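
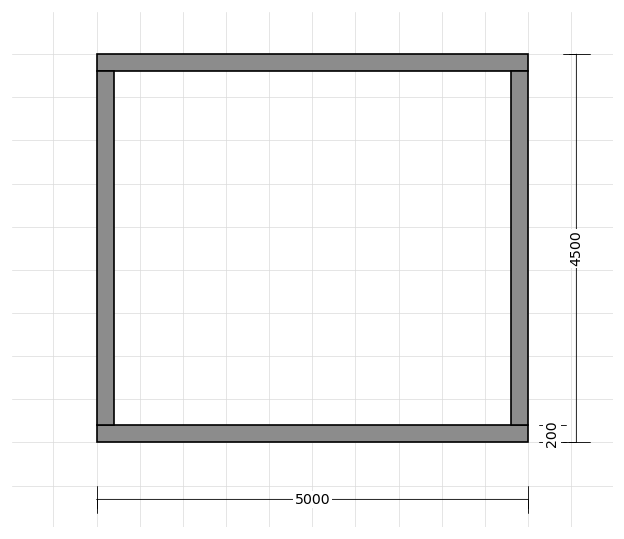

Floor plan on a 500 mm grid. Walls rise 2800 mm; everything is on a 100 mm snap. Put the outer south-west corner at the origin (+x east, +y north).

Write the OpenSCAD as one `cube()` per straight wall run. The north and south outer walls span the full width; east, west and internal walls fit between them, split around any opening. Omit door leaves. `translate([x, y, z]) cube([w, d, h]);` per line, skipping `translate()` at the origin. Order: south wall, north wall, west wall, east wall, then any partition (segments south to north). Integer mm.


cube([5000, 200, 2800]);
translate([0, 4300, 0]) cube([5000, 200, 2800]);
translate([0, 200, 0]) cube([200, 4100, 2800]);
translate([4800, 200, 0]) cube([200, 4100, 2800]);


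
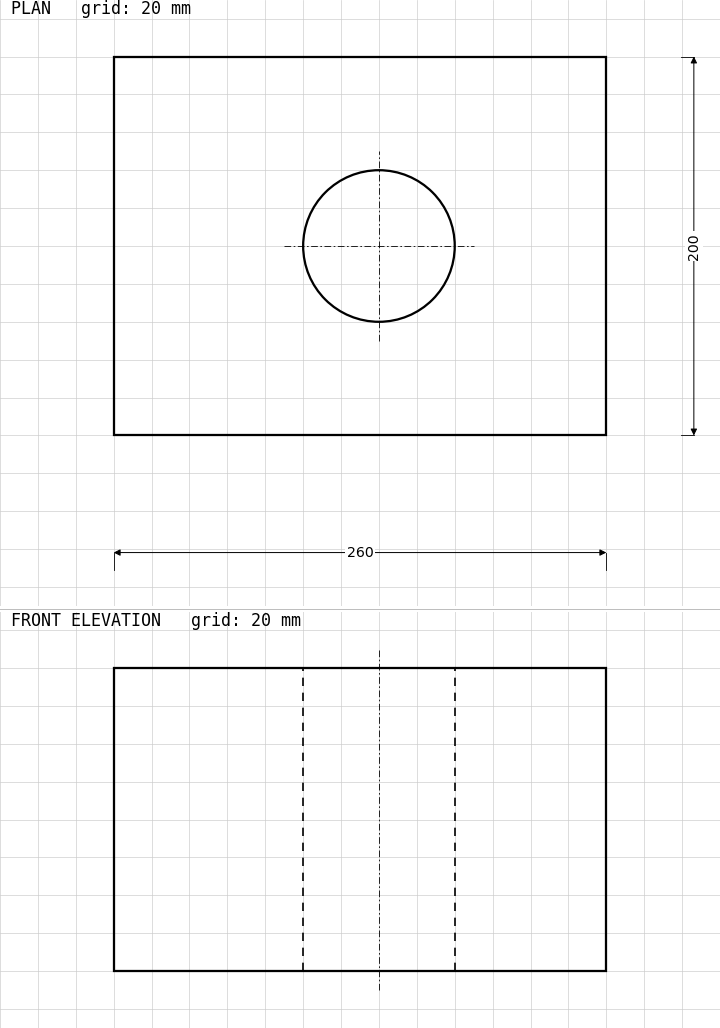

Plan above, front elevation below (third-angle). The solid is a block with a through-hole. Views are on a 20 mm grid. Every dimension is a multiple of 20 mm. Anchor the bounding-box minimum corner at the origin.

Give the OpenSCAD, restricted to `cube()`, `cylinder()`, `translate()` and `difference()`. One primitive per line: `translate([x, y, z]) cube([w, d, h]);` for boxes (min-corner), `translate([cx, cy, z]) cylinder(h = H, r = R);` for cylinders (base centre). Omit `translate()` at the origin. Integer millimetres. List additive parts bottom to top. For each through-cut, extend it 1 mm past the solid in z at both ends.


difference() {
  cube([260, 200, 160]);
  translate([140, 100, -1]) cylinder(h = 162, r = 40);
}


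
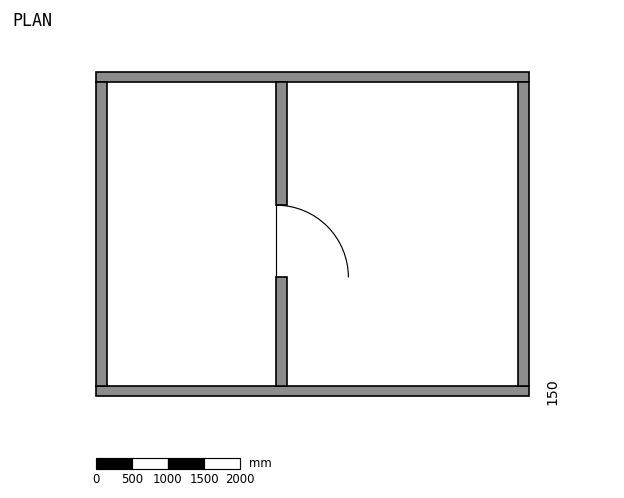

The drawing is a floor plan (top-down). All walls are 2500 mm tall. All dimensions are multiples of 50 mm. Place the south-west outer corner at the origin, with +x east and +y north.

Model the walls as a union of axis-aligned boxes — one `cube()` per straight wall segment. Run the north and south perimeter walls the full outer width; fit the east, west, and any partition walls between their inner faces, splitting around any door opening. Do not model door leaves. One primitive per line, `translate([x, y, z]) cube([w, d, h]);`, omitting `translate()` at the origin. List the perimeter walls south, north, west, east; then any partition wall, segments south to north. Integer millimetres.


cube([6000, 150, 2500]);
translate([0, 4350, 0]) cube([6000, 150, 2500]);
translate([0, 150, 0]) cube([150, 4200, 2500]);
translate([5850, 150, 0]) cube([150, 4200, 2500]);
translate([2500, 150, 0]) cube([150, 1500, 2500]);
translate([2500, 2650, 0]) cube([150, 1700, 2500]);


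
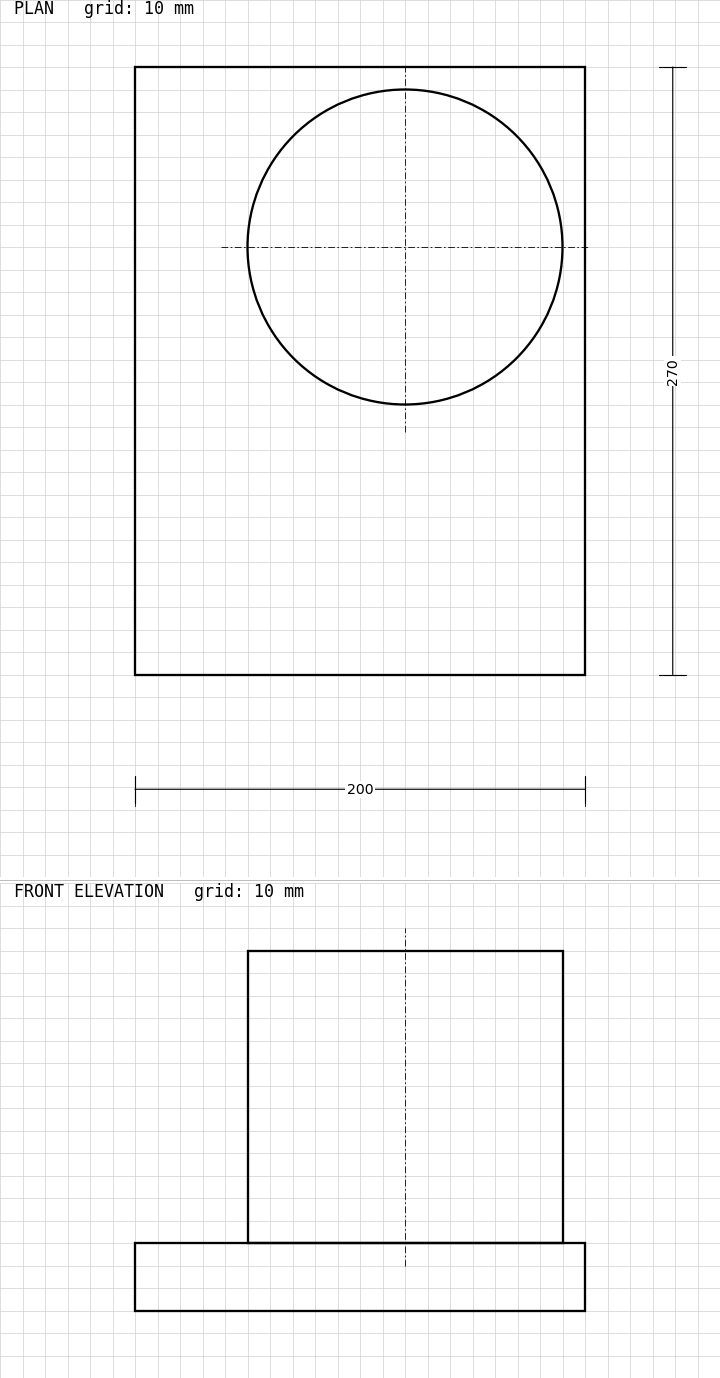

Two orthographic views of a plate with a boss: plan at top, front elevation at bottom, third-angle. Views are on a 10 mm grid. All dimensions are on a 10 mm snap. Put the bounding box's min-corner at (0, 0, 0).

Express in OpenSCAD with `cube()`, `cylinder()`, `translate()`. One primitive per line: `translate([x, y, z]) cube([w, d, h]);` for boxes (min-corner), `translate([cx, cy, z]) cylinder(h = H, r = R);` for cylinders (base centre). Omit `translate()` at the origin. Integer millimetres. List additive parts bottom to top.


cube([200, 270, 30]);
translate([120, 190, 30]) cylinder(h = 130, r = 70);


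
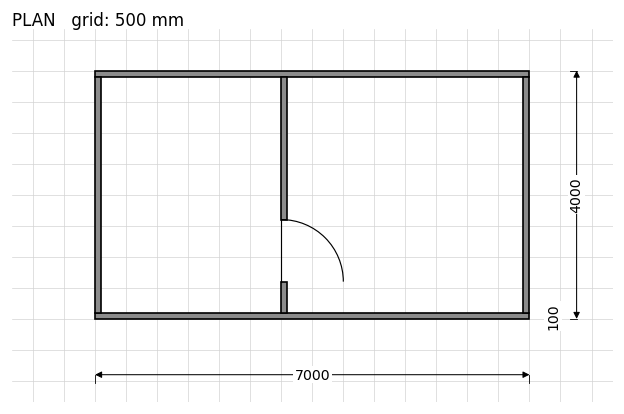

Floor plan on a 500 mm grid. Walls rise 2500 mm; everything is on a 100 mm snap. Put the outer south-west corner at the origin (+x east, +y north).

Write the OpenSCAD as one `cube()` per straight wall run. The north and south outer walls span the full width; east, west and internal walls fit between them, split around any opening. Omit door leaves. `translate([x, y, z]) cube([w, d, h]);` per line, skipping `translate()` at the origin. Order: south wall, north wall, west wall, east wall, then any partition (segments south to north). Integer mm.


cube([7000, 100, 2500]);
translate([0, 3900, 0]) cube([7000, 100, 2500]);
translate([0, 100, 0]) cube([100, 3800, 2500]);
translate([6900, 100, 0]) cube([100, 3800, 2500]);
translate([3000, 100, 0]) cube([100, 500, 2500]);
translate([3000, 1600, 0]) cube([100, 2300, 2500]);


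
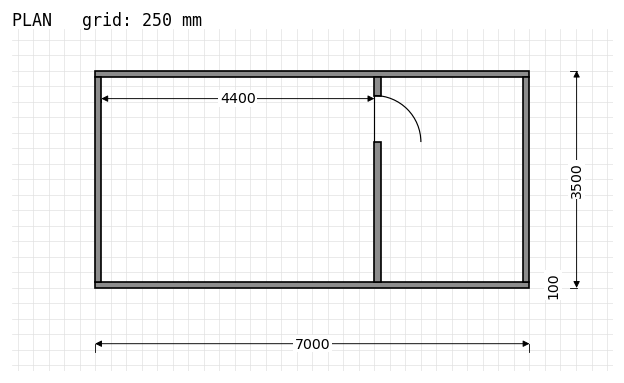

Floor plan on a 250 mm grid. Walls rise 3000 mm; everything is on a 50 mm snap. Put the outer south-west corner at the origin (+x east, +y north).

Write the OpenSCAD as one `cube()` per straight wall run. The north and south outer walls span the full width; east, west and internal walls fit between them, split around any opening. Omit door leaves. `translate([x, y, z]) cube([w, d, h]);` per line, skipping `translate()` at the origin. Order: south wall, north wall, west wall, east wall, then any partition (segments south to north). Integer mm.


cube([7000, 100, 3000]);
translate([0, 3400, 0]) cube([7000, 100, 3000]);
translate([0, 100, 0]) cube([100, 3300, 3000]);
translate([6900, 100, 0]) cube([100, 3300, 3000]);
translate([4500, 100, 0]) cube([100, 2250, 3000]);
translate([4500, 3100, 0]) cube([100, 300, 3000]);


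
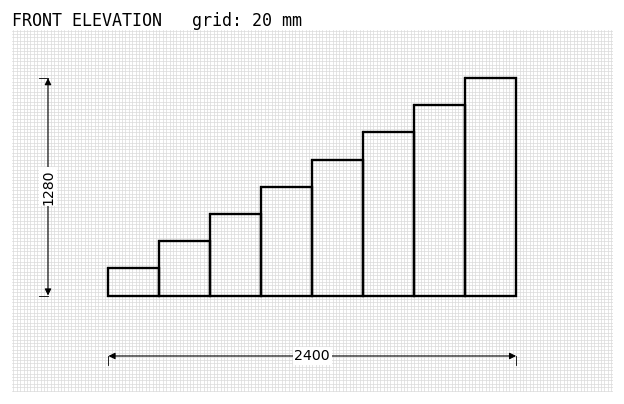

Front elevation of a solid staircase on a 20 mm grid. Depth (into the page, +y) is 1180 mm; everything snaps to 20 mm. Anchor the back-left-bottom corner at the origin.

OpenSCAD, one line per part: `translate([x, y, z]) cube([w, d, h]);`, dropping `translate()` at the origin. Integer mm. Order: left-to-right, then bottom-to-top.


cube([300, 1180, 160]);
translate([300, 0, 0]) cube([300, 1180, 320]);
translate([600, 0, 0]) cube([300, 1180, 480]);
translate([900, 0, 0]) cube([300, 1180, 640]);
translate([1200, 0, 0]) cube([300, 1180, 800]);
translate([1500, 0, 0]) cube([300, 1180, 960]);
translate([1800, 0, 0]) cube([300, 1180, 1120]);
translate([2100, 0, 0]) cube([300, 1180, 1280]);


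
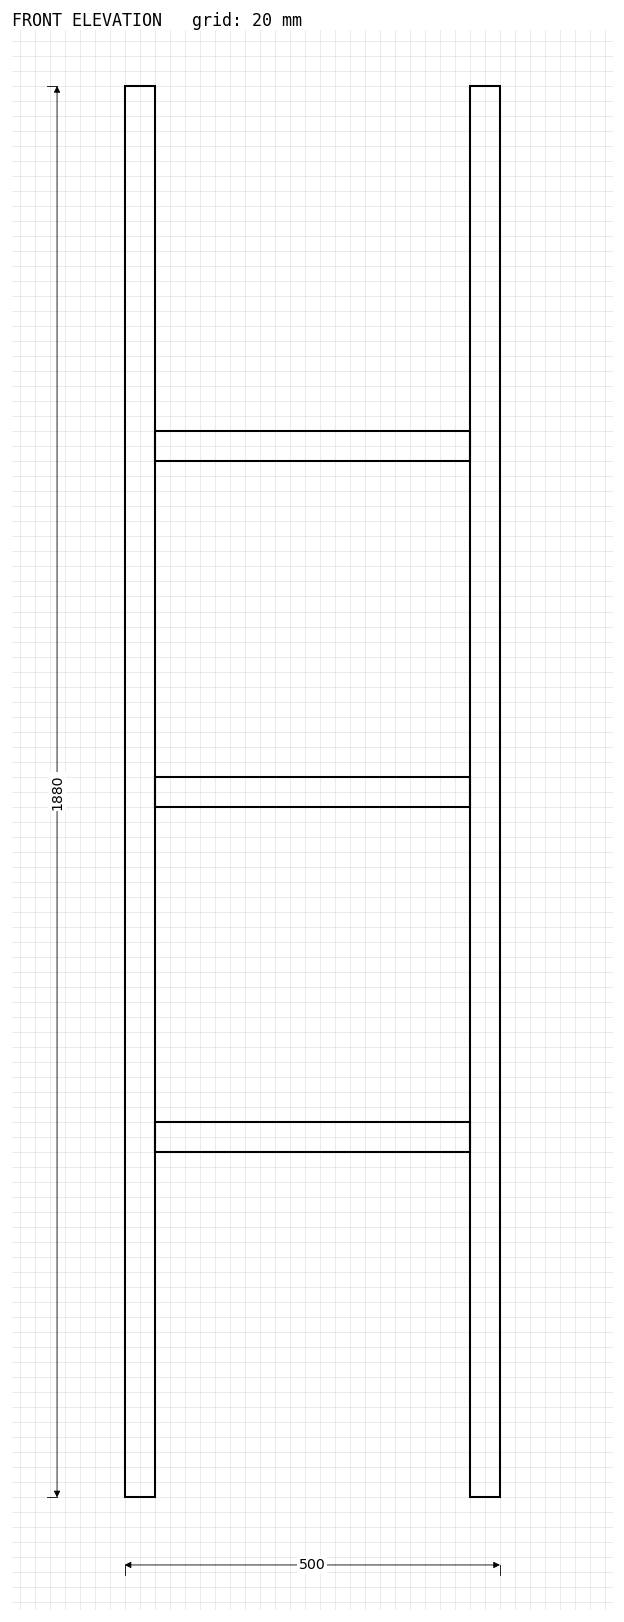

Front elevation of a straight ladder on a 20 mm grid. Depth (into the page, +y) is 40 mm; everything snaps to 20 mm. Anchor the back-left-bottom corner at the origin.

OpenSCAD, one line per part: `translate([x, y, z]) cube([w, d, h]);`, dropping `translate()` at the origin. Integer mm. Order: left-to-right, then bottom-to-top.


cube([40, 40, 1880]);
translate([40, 0, 460]) cube([420, 40, 40]);
translate([40, 0, 920]) cube([420, 40, 40]);
translate([40, 0, 1380]) cube([420, 40, 40]);
translate([460, 0, 0]) cube([40, 40, 1880]);


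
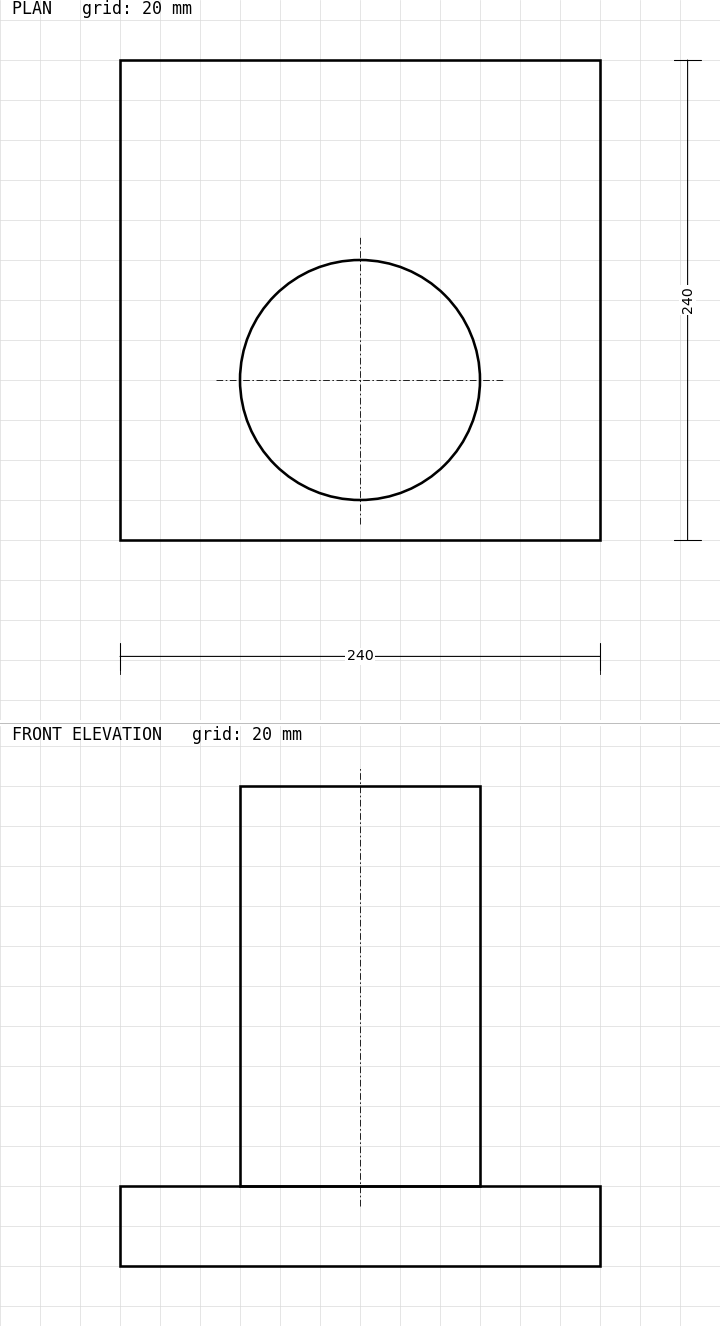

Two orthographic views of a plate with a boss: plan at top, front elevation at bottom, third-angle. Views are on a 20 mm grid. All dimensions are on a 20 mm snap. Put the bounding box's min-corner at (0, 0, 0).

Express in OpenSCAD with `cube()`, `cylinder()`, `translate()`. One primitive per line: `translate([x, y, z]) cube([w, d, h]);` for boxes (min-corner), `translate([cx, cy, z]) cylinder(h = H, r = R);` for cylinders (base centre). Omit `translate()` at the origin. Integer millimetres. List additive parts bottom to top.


cube([240, 240, 40]);
translate([120, 80, 40]) cylinder(h = 200, r = 60);


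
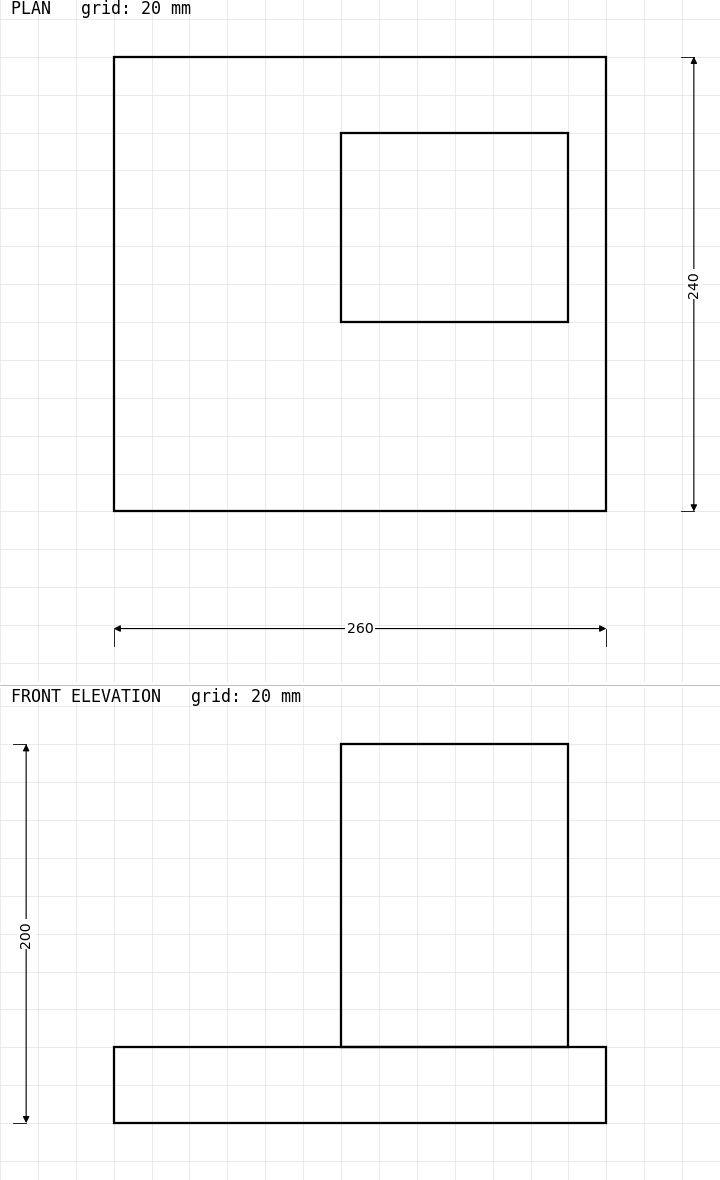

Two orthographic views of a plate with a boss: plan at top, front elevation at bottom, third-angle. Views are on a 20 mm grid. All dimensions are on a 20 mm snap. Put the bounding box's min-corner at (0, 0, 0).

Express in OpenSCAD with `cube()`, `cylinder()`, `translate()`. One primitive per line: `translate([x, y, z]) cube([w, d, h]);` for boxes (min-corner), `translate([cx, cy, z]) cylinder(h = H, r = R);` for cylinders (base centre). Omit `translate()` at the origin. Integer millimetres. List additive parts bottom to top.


cube([260, 240, 40]);
translate([120, 100, 40]) cube([120, 100, 160]);


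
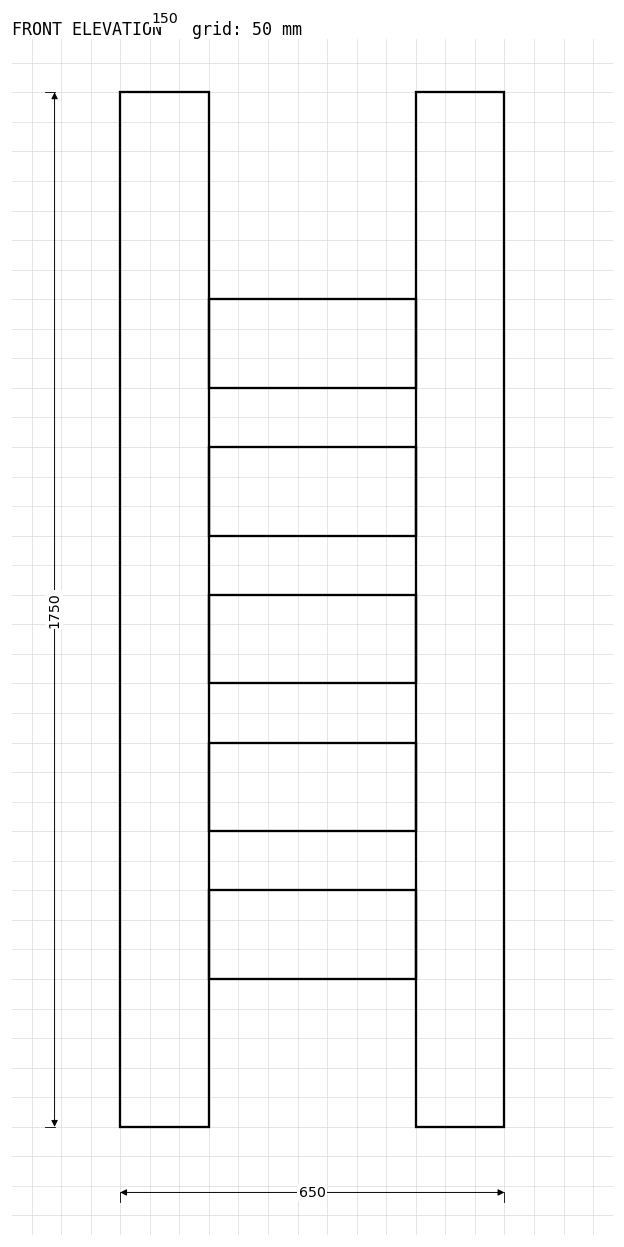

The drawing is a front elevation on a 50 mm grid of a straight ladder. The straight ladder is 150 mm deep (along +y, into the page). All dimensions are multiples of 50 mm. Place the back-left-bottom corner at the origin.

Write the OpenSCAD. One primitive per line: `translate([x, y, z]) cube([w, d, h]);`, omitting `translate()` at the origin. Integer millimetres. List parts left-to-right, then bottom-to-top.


cube([150, 150, 1750]);
translate([150, 0, 250]) cube([350, 150, 150]);
translate([150, 0, 500]) cube([350, 150, 150]);
translate([150, 0, 750]) cube([350, 150, 150]);
translate([150, 0, 1000]) cube([350, 150, 150]);
translate([150, 0, 1250]) cube([350, 150, 150]);
translate([500, 0, 0]) cube([150, 150, 1750]);


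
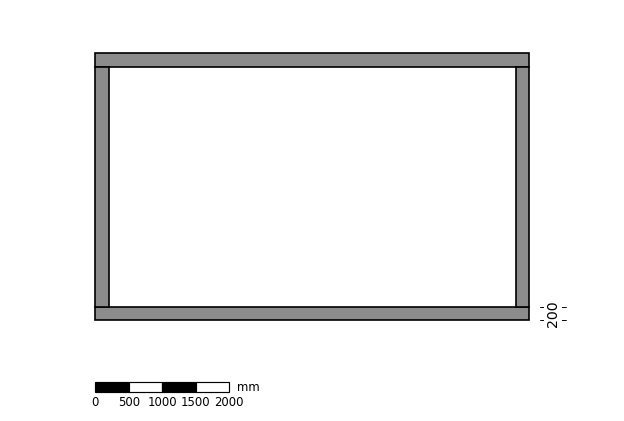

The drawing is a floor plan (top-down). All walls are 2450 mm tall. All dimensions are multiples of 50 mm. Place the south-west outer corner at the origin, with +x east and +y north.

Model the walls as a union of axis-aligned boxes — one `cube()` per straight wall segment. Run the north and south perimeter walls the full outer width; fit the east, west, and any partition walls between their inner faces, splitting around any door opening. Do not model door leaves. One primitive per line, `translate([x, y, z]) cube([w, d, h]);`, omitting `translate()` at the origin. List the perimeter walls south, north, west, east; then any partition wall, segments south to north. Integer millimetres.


cube([6500, 200, 2450]);
translate([0, 3800, 0]) cube([6500, 200, 2450]);
translate([0, 200, 0]) cube([200, 3600, 2450]);
translate([6300, 200, 0]) cube([200, 3600, 2450]);


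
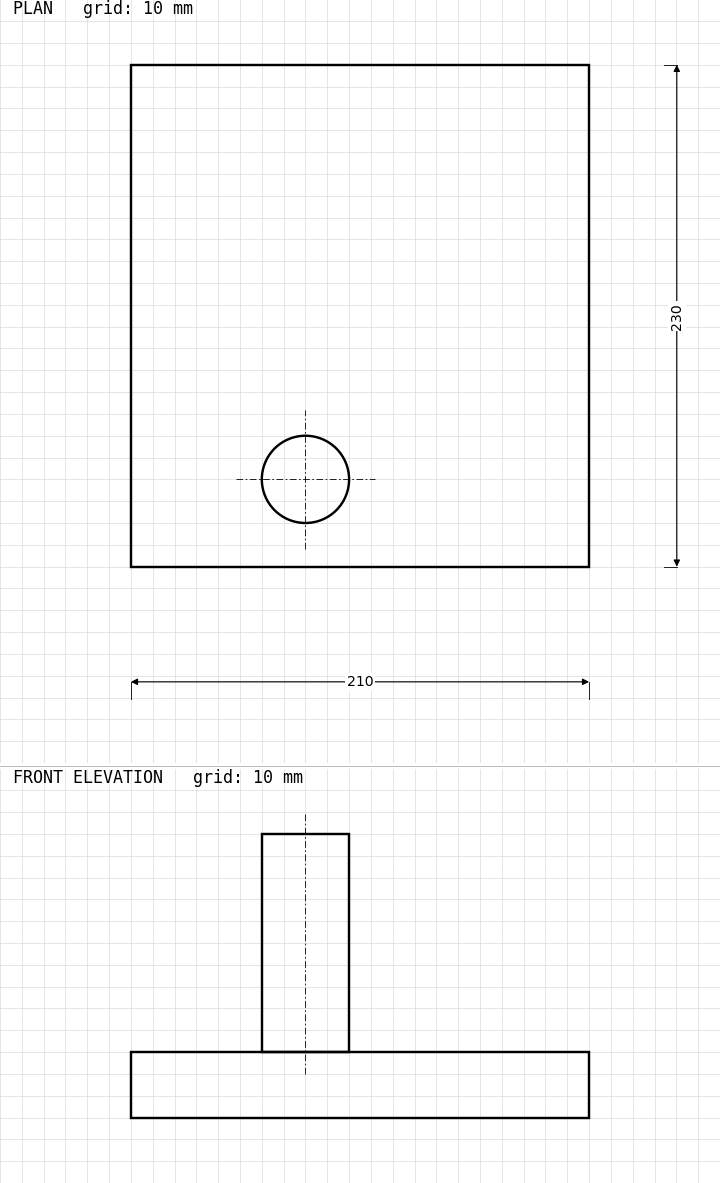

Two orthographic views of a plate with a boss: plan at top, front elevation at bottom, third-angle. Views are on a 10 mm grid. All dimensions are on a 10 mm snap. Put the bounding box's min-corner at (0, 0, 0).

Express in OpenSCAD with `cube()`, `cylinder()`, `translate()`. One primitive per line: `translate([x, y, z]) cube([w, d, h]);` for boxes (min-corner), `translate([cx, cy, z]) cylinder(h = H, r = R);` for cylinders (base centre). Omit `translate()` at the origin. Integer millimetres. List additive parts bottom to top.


cube([210, 230, 30]);
translate([80, 40, 30]) cylinder(h = 100, r = 20);


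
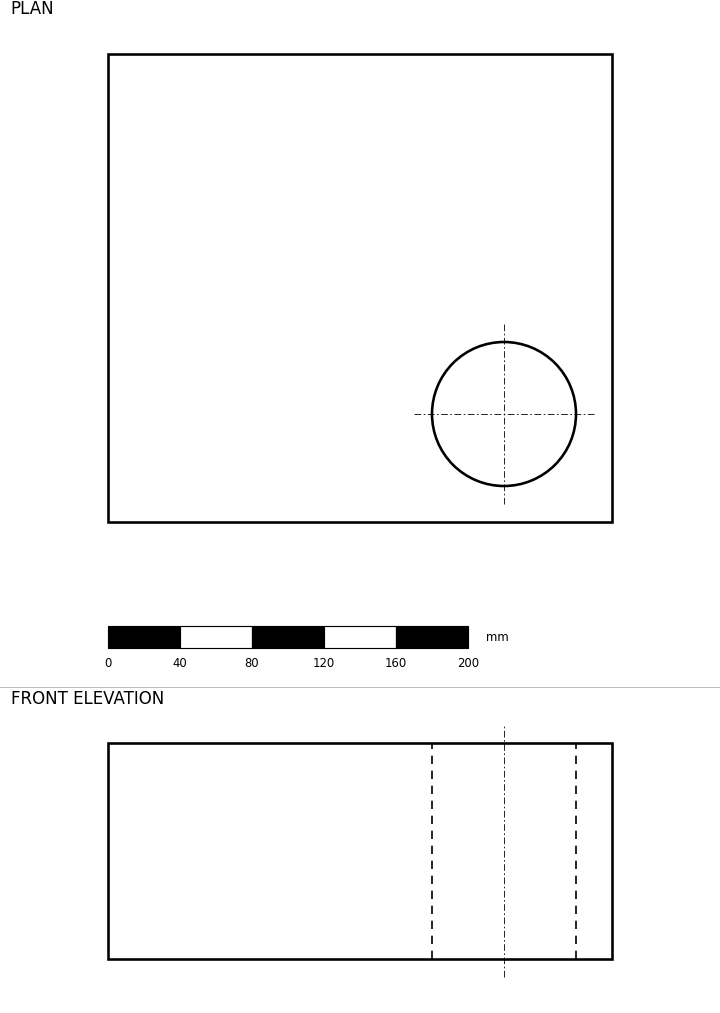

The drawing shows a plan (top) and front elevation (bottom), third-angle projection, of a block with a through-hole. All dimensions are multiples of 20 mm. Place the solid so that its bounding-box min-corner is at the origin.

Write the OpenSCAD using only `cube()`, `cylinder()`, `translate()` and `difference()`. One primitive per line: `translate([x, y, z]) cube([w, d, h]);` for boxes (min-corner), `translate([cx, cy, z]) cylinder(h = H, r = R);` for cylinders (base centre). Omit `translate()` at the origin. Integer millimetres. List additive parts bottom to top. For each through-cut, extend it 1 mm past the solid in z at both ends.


difference() {
  cube([280, 260, 120]);
  translate([220, 60, -1]) cylinder(h = 122, r = 40);
}


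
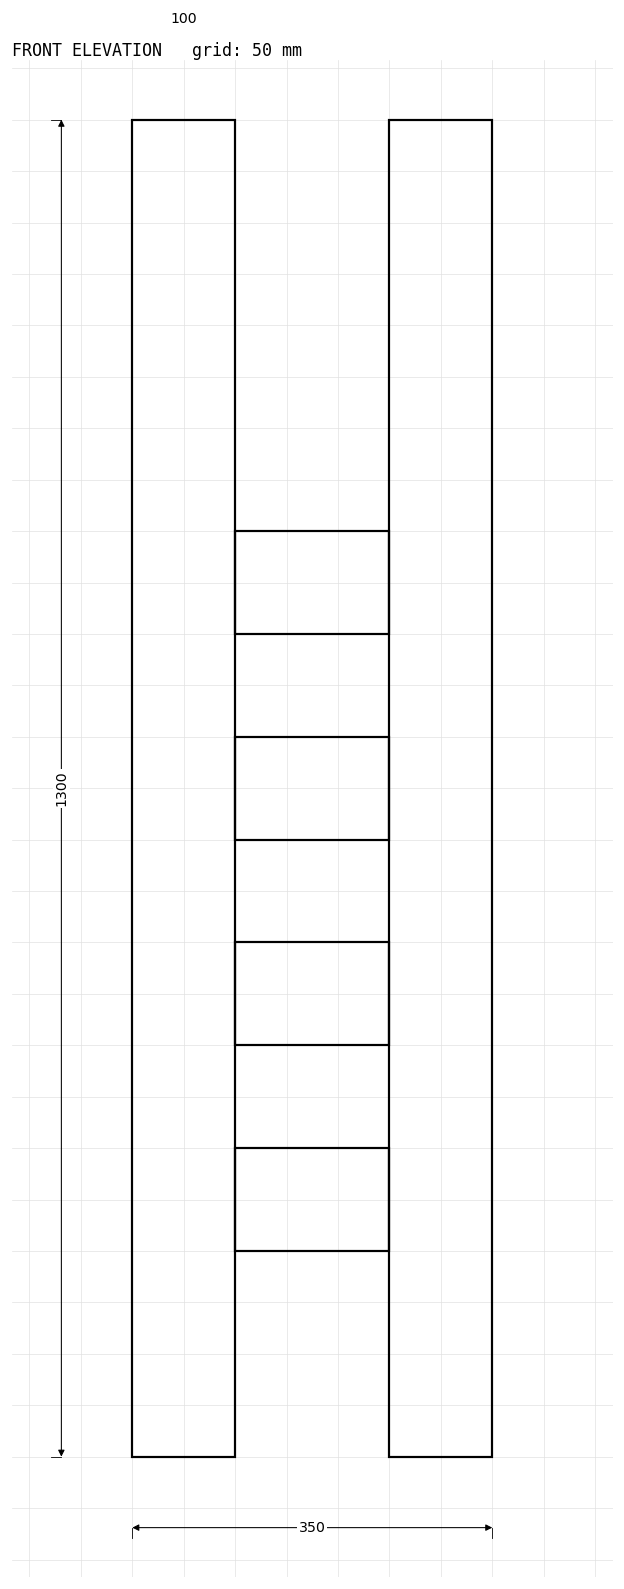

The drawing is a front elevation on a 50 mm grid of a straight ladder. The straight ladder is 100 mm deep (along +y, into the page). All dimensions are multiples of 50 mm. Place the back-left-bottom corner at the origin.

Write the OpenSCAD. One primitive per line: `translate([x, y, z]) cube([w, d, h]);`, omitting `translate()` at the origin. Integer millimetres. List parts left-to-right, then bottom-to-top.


cube([100, 100, 1300]);
translate([100, 0, 200]) cube([150, 100, 100]);
translate([100, 0, 400]) cube([150, 100, 100]);
translate([100, 0, 600]) cube([150, 100, 100]);
translate([100, 0, 800]) cube([150, 100, 100]);
translate([250, 0, 0]) cube([100, 100, 1300]);


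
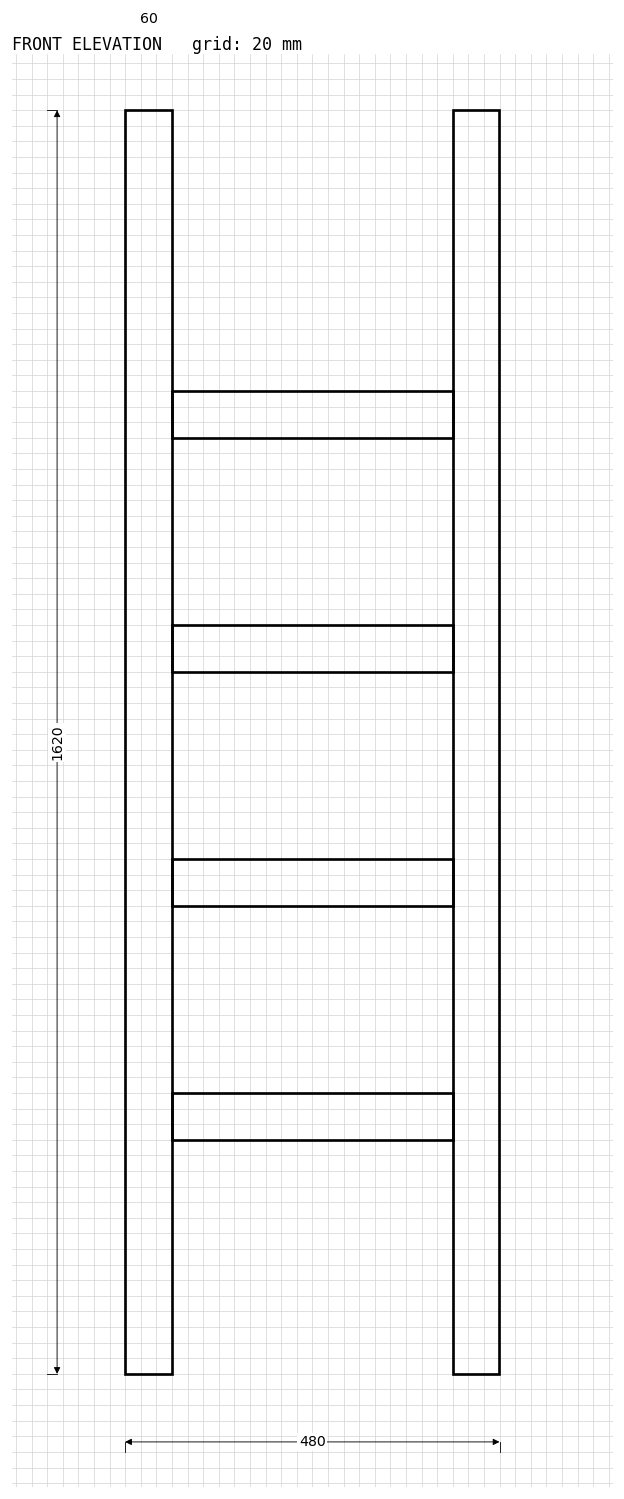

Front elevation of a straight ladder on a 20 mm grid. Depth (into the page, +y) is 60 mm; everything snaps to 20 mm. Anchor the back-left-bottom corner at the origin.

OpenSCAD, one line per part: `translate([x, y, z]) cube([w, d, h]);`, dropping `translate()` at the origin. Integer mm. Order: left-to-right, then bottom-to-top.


cube([60, 60, 1620]);
translate([60, 0, 300]) cube([360, 60, 60]);
translate([60, 0, 600]) cube([360, 60, 60]);
translate([60, 0, 900]) cube([360, 60, 60]);
translate([60, 0, 1200]) cube([360, 60, 60]);
translate([420, 0, 0]) cube([60, 60, 1620]);


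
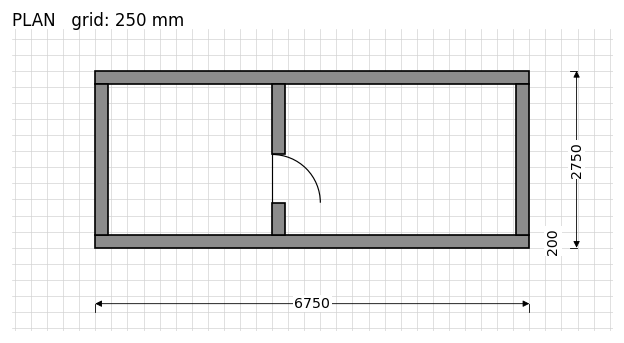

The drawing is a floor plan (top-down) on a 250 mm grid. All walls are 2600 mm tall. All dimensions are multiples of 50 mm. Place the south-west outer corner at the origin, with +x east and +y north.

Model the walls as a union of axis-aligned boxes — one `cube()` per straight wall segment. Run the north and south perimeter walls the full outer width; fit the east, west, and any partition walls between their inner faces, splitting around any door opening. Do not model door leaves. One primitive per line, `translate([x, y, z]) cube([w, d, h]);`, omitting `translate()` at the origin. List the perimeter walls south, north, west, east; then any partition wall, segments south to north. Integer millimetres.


cube([6750, 200, 2600]);
translate([0, 2550, 0]) cube([6750, 200, 2600]);
translate([0, 200, 0]) cube([200, 2350, 2600]);
translate([6550, 200, 0]) cube([200, 2350, 2600]);
translate([2750, 200, 0]) cube([200, 500, 2600]);
translate([2750, 1450, 0]) cube([200, 1100, 2600]);


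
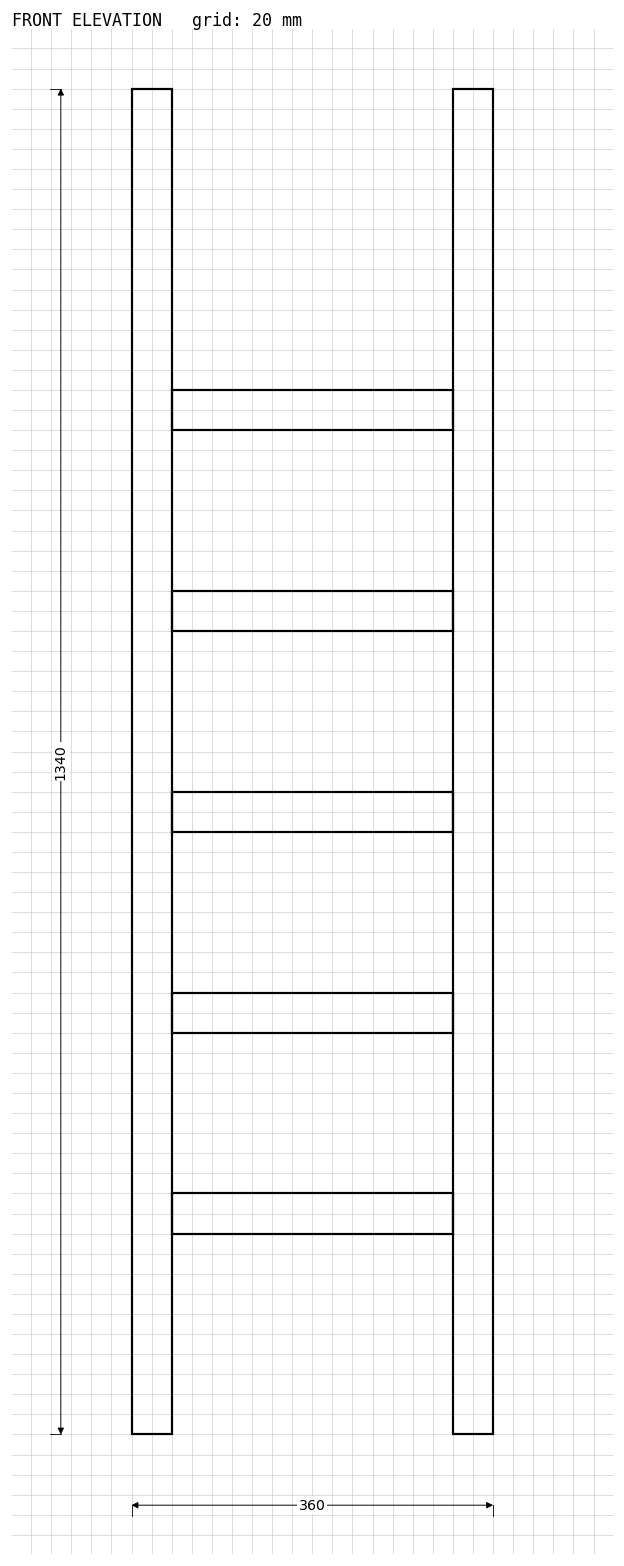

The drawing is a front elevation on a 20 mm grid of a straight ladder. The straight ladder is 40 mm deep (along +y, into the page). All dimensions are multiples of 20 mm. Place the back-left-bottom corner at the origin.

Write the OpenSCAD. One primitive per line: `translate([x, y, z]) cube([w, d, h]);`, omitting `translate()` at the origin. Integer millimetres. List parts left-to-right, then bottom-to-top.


cube([40, 40, 1340]);
translate([40, 0, 200]) cube([280, 40, 40]);
translate([40, 0, 400]) cube([280, 40, 40]);
translate([40, 0, 600]) cube([280, 40, 40]);
translate([40, 0, 800]) cube([280, 40, 40]);
translate([40, 0, 1000]) cube([280, 40, 40]);
translate([320, 0, 0]) cube([40, 40, 1340]);


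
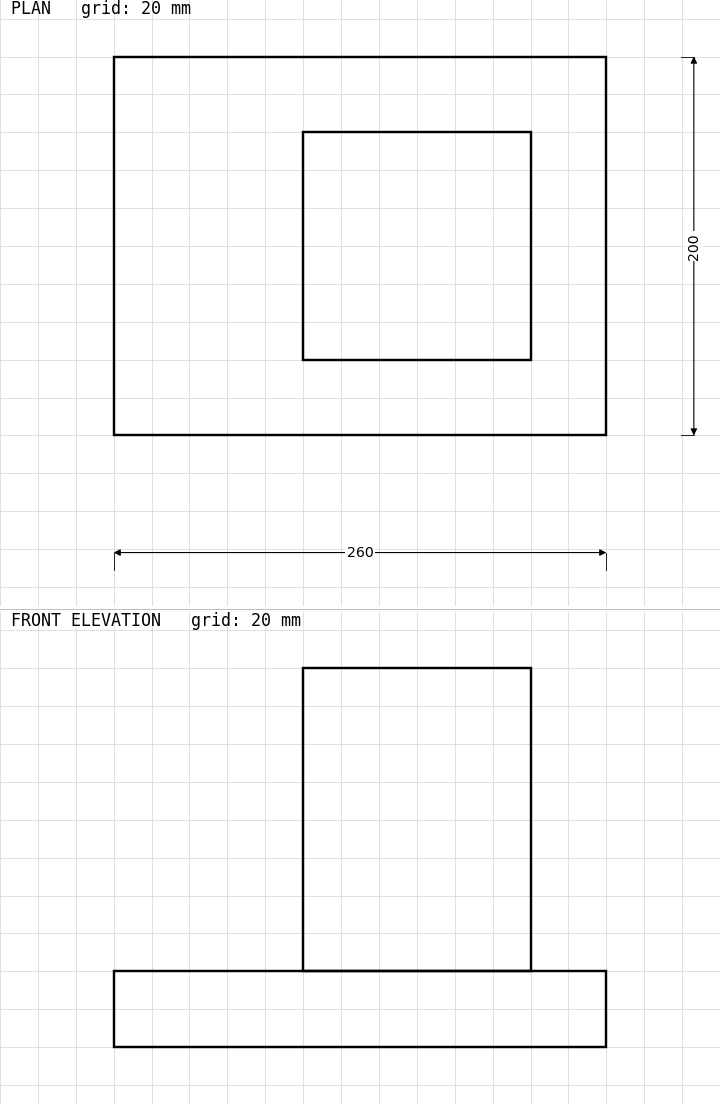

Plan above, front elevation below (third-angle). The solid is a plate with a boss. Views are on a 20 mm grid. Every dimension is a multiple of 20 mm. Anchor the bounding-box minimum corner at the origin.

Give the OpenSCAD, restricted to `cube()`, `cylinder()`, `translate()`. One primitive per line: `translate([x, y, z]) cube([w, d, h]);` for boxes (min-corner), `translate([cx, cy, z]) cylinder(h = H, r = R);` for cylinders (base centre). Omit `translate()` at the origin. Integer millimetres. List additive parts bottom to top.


cube([260, 200, 40]);
translate([100, 40, 40]) cube([120, 120, 160]);


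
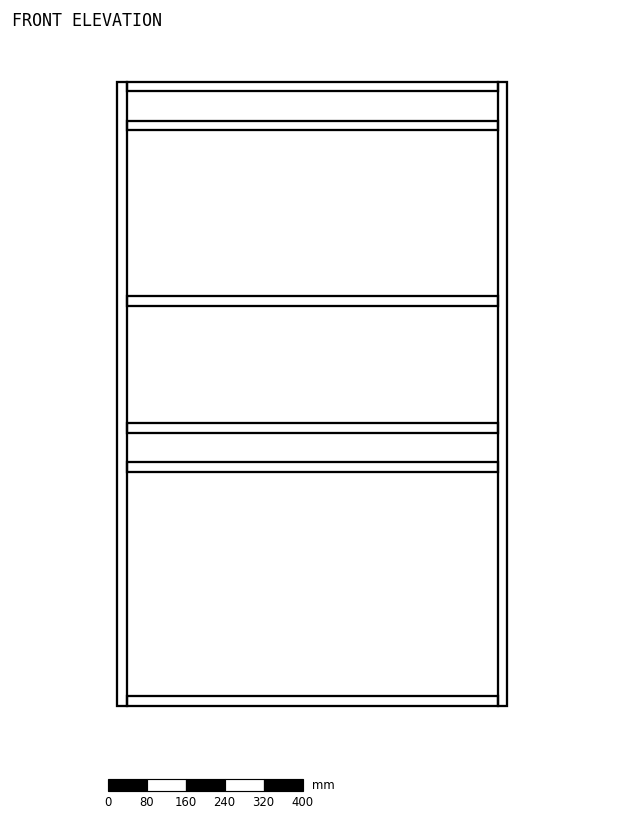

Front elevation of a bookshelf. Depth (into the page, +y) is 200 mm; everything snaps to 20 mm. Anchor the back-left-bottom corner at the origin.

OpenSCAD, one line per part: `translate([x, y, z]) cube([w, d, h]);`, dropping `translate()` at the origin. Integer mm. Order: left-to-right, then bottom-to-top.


cube([20, 200, 1280]);
translate([20, 0, 0]) cube([760, 200, 20]);
translate([20, 0, 480]) cube([760, 200, 20]);
translate([20, 0, 560]) cube([760, 200, 20]);
translate([20, 0, 820]) cube([760, 200, 20]);
translate([20, 0, 1180]) cube([760, 200, 20]);
translate([20, 0, 1260]) cube([760, 200, 20]);
translate([780, 0, 0]) cube([20, 200, 1280]);


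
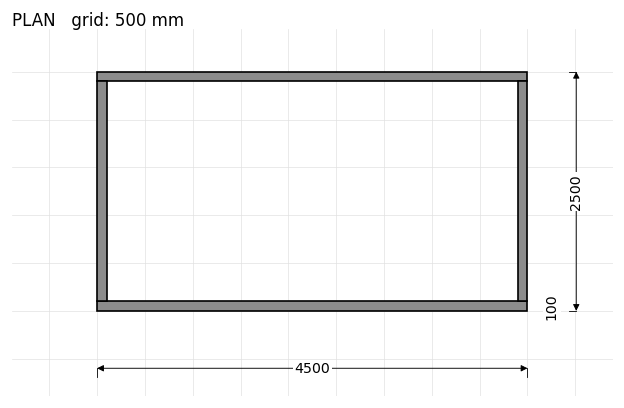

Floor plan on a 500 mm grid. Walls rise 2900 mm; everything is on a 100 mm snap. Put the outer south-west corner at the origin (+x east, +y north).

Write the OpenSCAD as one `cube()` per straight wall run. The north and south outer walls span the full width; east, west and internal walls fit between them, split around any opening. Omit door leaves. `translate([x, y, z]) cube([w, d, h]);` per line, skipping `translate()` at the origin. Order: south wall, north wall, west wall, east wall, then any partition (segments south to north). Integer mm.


cube([4500, 100, 2900]);
translate([0, 2400, 0]) cube([4500, 100, 2900]);
translate([0, 100, 0]) cube([100, 2300, 2900]);
translate([4400, 100, 0]) cube([100, 2300, 2900]);


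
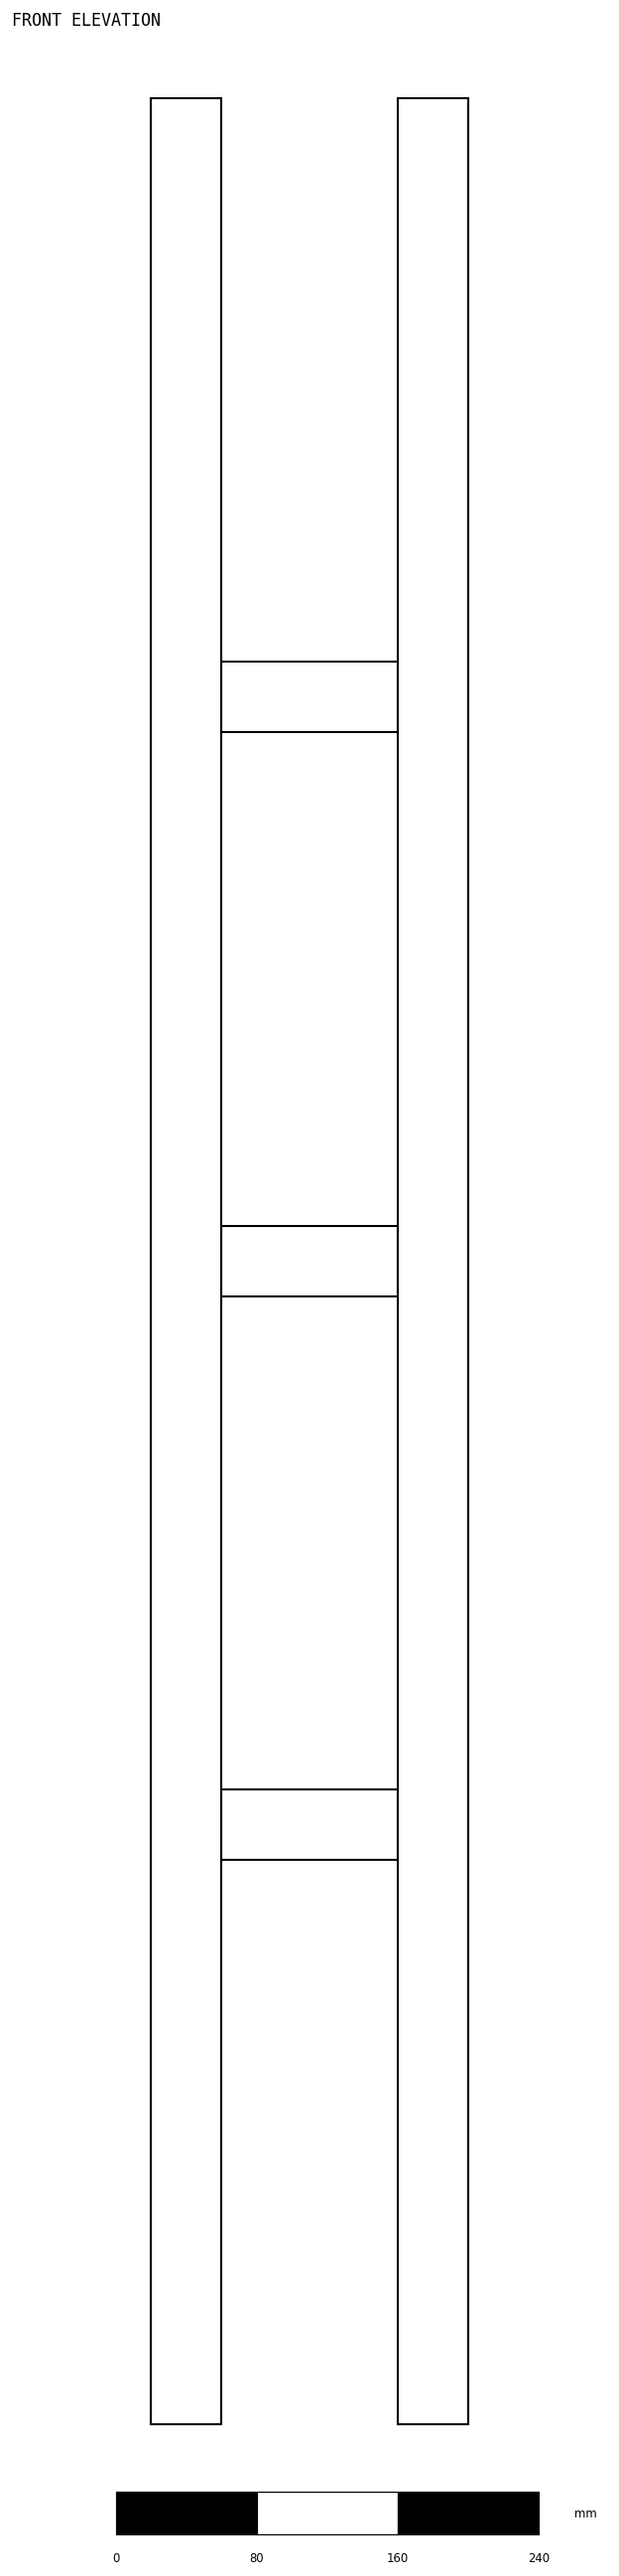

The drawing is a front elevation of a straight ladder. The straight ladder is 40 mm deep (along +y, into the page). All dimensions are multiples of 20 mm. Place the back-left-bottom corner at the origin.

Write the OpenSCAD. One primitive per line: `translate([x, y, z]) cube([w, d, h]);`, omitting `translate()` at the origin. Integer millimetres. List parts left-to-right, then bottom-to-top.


cube([40, 40, 1320]);
translate([40, 0, 320]) cube([100, 40, 40]);
translate([40, 0, 640]) cube([100, 40, 40]);
translate([40, 0, 960]) cube([100, 40, 40]);
translate([140, 0, 0]) cube([40, 40, 1320]);


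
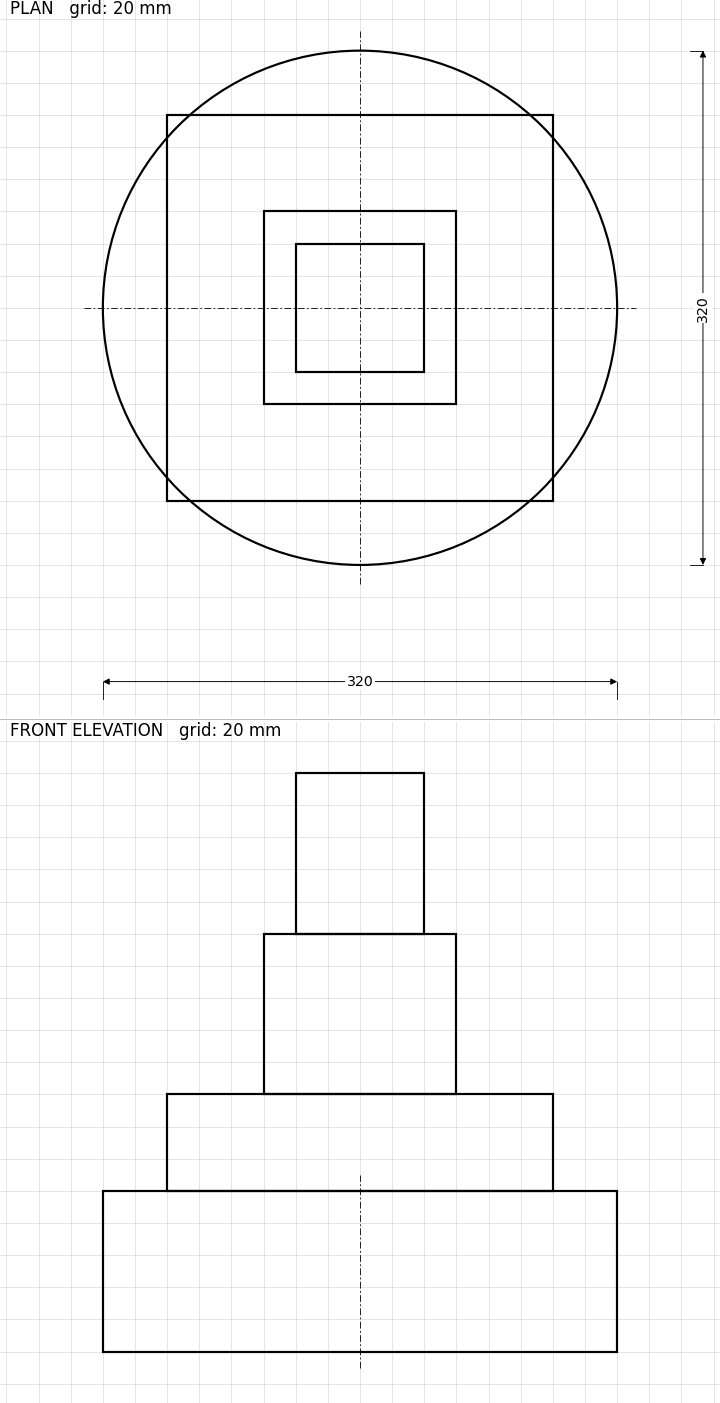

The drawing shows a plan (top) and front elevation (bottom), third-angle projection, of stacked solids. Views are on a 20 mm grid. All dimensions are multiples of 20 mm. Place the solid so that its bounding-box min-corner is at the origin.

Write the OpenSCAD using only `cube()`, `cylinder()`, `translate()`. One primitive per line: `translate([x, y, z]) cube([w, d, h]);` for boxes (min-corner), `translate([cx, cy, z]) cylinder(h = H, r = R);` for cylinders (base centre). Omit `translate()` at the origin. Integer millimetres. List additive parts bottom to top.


translate([160, 160, 0]) cylinder(h = 100, r = 160);
translate([40, 40, 100]) cube([240, 240, 60]);
translate([100, 100, 160]) cube([120, 120, 100]);
translate([120, 120, 260]) cube([80, 80, 100]);


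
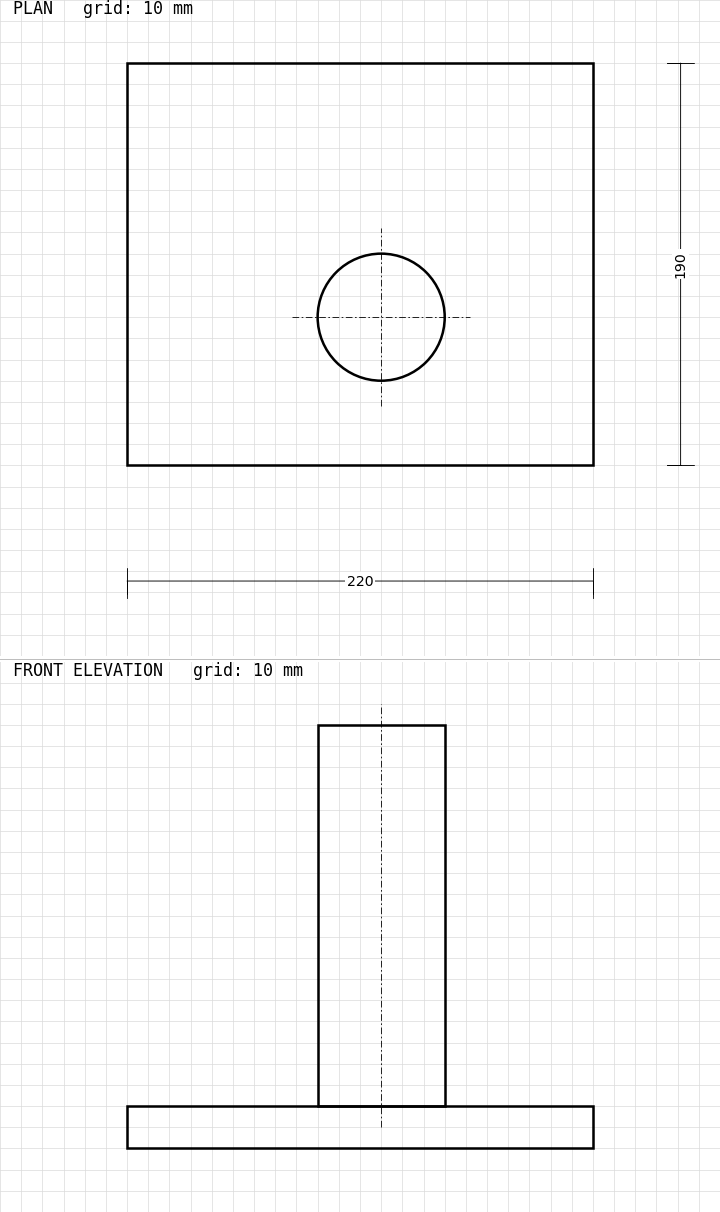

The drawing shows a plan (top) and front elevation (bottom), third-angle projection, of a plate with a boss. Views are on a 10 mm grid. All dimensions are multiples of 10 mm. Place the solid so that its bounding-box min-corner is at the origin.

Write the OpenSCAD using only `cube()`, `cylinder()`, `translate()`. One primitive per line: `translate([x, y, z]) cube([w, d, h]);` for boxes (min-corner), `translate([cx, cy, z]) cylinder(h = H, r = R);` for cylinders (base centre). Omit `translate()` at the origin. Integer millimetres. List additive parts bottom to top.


cube([220, 190, 20]);
translate([120, 70, 20]) cylinder(h = 180, r = 30);


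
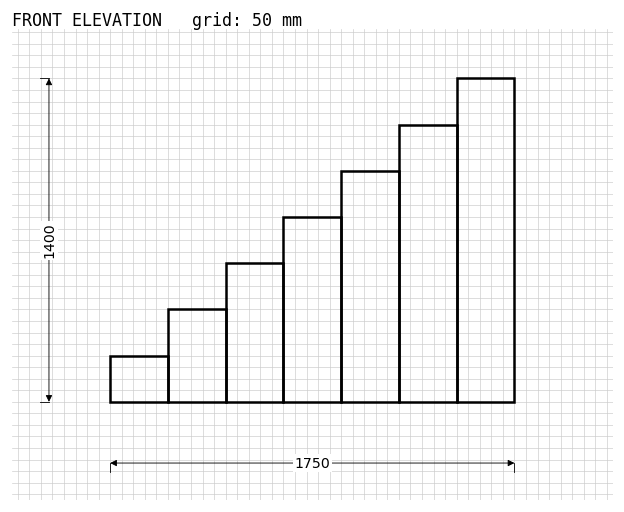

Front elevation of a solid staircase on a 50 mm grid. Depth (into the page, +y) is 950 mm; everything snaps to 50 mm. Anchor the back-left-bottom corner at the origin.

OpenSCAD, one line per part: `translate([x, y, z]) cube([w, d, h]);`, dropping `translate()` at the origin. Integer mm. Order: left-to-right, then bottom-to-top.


cube([250, 950, 200]);
translate([250, 0, 0]) cube([250, 950, 400]);
translate([500, 0, 0]) cube([250, 950, 600]);
translate([750, 0, 0]) cube([250, 950, 800]);
translate([1000, 0, 0]) cube([250, 950, 1000]);
translate([1250, 0, 0]) cube([250, 950, 1200]);
translate([1500, 0, 0]) cube([250, 950, 1400]);


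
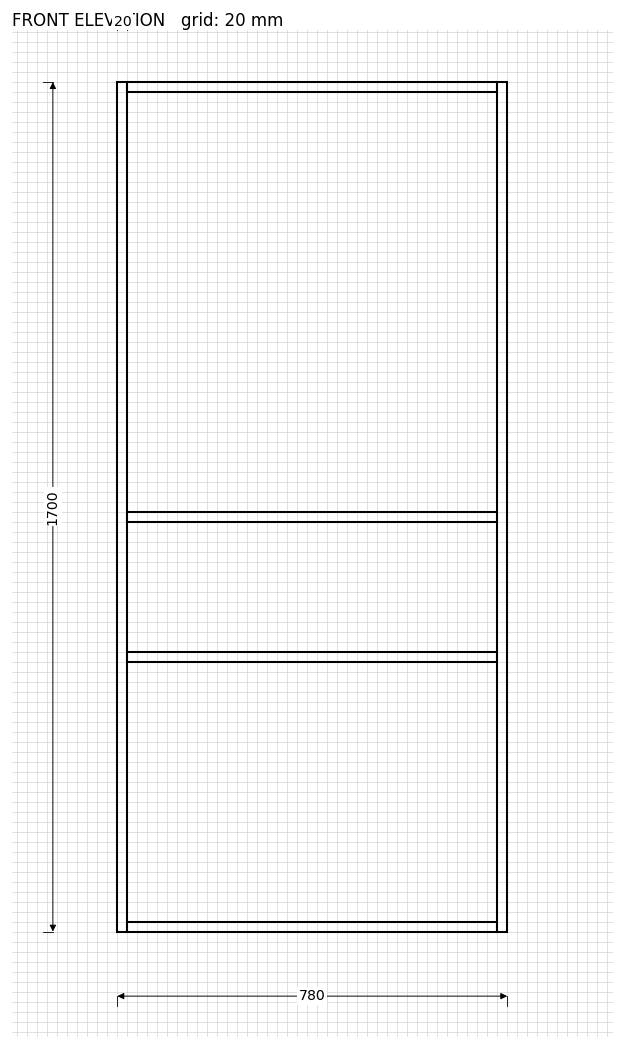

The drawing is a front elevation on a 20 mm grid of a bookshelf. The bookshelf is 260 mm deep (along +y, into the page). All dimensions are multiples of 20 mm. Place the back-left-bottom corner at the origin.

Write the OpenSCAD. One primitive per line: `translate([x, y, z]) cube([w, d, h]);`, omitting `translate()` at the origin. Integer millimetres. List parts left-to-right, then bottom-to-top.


cube([20, 260, 1700]);
translate([20, 0, 0]) cube([740, 260, 20]);
translate([20, 0, 540]) cube([740, 260, 20]);
translate([20, 0, 820]) cube([740, 260, 20]);
translate([20, 0, 1680]) cube([740, 260, 20]);
translate([760, 0, 0]) cube([20, 260, 1700]);


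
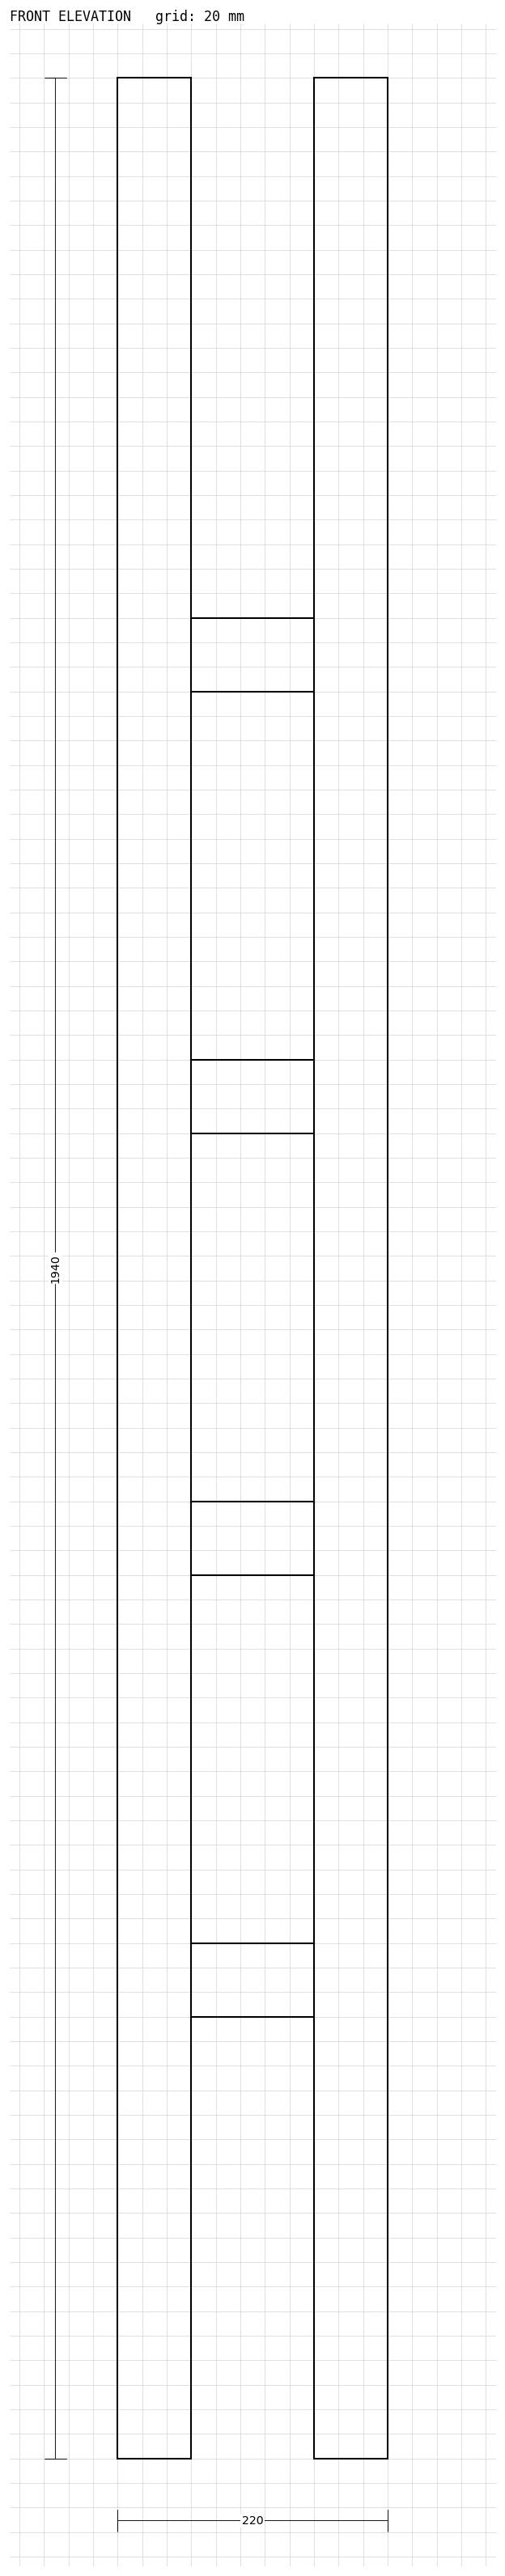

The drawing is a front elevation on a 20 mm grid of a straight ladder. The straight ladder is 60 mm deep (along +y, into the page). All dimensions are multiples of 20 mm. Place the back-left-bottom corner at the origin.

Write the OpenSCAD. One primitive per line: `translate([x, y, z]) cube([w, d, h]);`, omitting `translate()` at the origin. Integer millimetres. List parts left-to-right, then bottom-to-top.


cube([60, 60, 1940]);
translate([60, 0, 360]) cube([100, 60, 60]);
translate([60, 0, 720]) cube([100, 60, 60]);
translate([60, 0, 1080]) cube([100, 60, 60]);
translate([60, 0, 1440]) cube([100, 60, 60]);
translate([160, 0, 0]) cube([60, 60, 1940]);


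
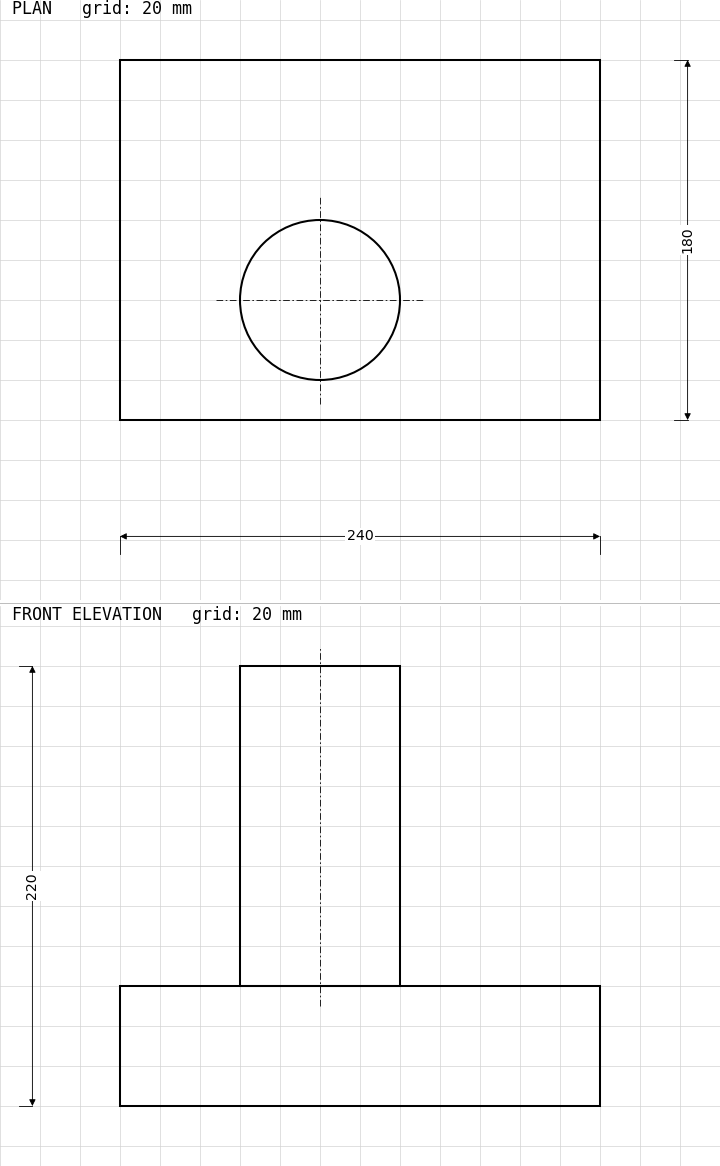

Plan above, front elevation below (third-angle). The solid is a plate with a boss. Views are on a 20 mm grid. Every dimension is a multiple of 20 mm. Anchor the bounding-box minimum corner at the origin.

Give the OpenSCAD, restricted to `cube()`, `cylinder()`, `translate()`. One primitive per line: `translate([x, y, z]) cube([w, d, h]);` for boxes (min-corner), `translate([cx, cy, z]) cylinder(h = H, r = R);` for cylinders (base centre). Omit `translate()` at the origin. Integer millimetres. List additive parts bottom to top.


cube([240, 180, 60]);
translate([100, 60, 60]) cylinder(h = 160, r = 40);


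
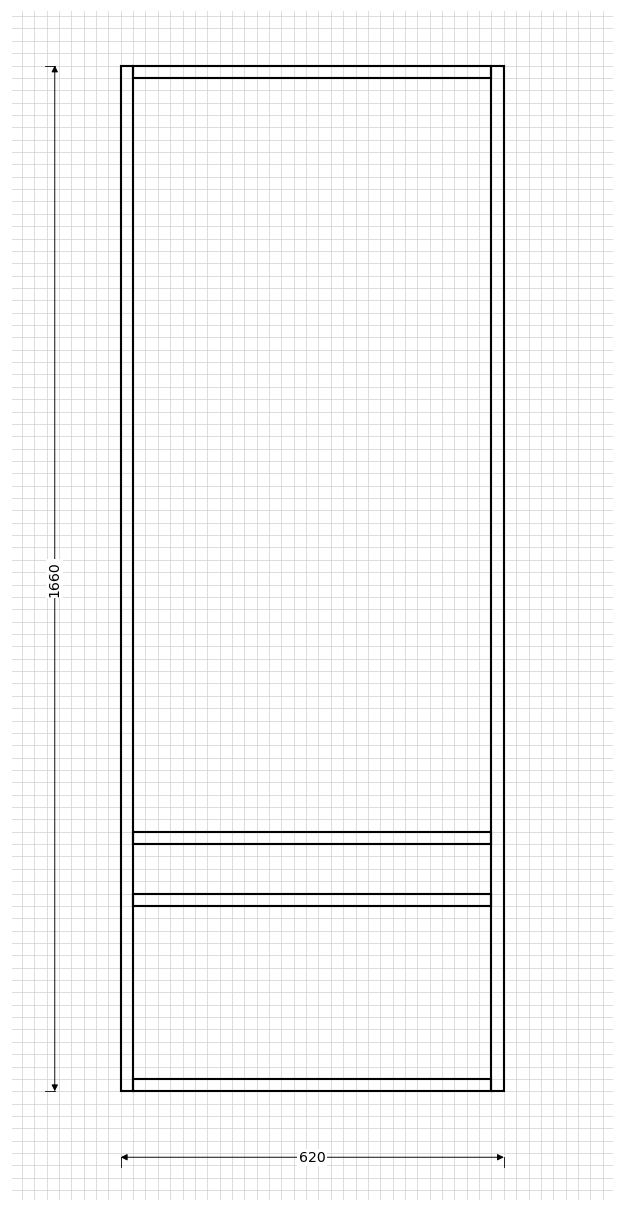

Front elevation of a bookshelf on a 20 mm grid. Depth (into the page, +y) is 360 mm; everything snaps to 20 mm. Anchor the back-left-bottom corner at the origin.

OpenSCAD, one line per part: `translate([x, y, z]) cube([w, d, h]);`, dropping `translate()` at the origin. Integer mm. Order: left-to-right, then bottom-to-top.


cube([20, 360, 1660]);
translate([20, 0, 0]) cube([580, 360, 20]);
translate([20, 0, 300]) cube([580, 360, 20]);
translate([20, 0, 400]) cube([580, 360, 20]);
translate([20, 0, 1640]) cube([580, 360, 20]);
translate([600, 0, 0]) cube([20, 360, 1660]);


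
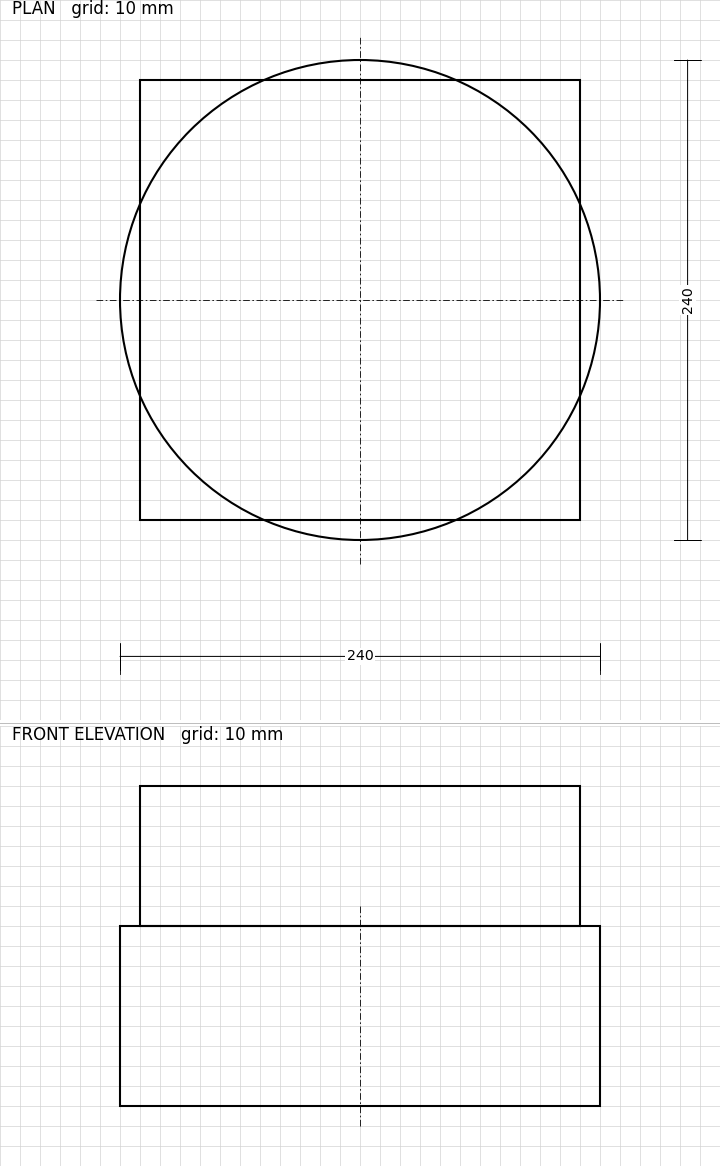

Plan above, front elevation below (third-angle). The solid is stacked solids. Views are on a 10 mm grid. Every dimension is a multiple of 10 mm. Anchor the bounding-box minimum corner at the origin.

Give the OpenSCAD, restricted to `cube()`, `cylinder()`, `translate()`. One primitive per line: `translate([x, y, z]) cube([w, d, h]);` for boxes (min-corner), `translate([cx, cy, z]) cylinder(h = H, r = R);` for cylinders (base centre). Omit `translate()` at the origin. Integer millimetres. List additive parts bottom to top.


translate([120, 120, 0]) cylinder(h = 90, r = 120);
translate([10, 10, 90]) cube([220, 220, 70]);


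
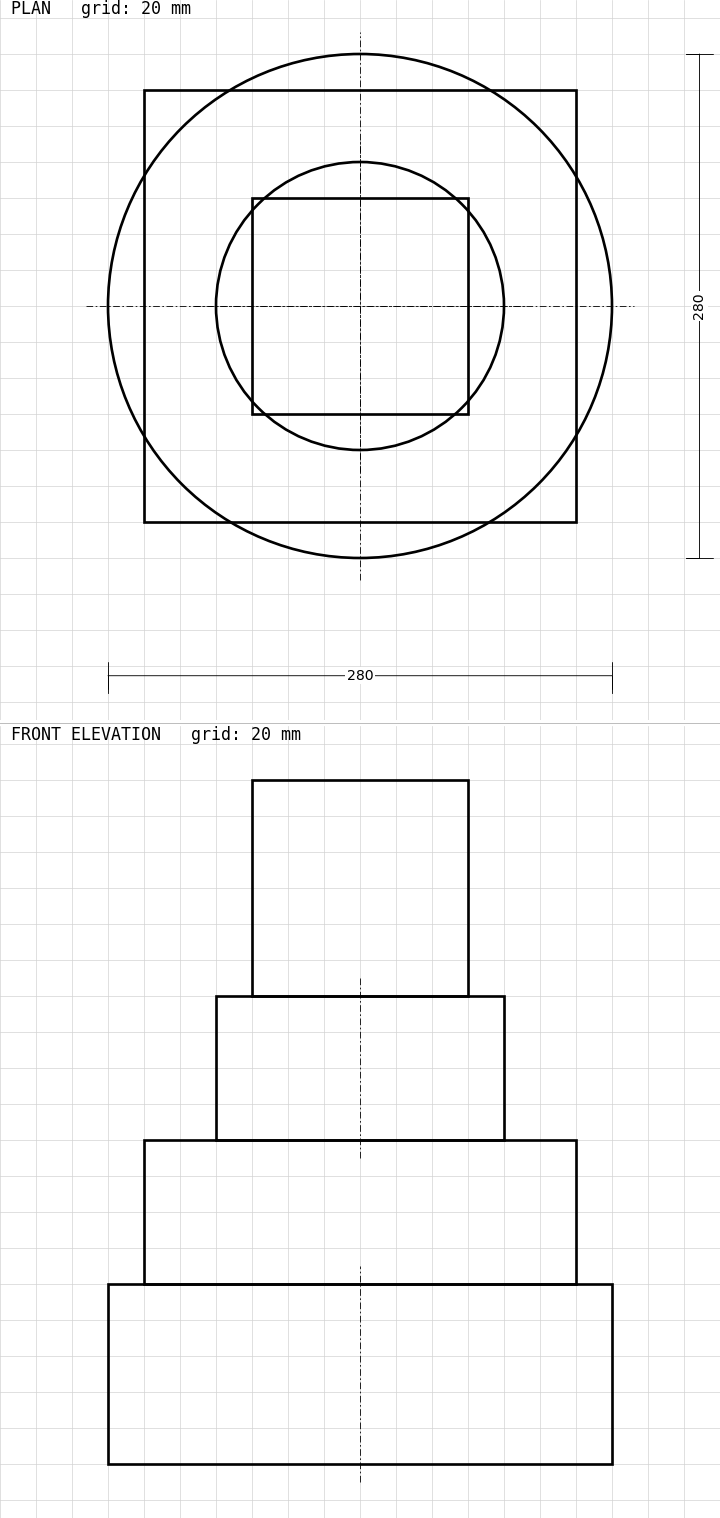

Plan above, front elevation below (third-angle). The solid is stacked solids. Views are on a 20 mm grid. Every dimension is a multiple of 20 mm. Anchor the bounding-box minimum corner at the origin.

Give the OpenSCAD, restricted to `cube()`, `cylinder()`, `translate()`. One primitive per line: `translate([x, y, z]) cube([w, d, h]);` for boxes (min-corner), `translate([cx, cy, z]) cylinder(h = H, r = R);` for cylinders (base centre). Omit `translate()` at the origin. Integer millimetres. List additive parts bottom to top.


translate([140, 140, 0]) cylinder(h = 100, r = 140);
translate([20, 20, 100]) cube([240, 240, 80]);
translate([140, 140, 180]) cylinder(h = 80, r = 80);
translate([80, 80, 260]) cube([120, 120, 120]);


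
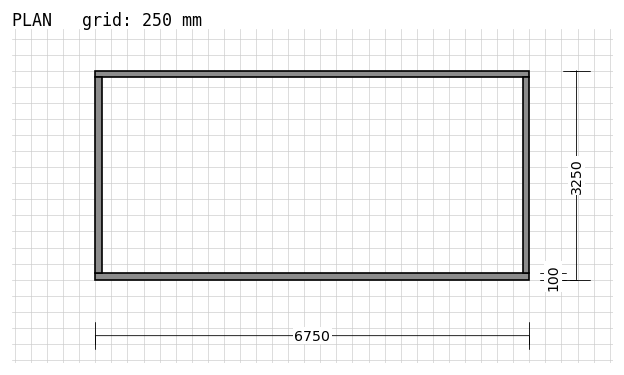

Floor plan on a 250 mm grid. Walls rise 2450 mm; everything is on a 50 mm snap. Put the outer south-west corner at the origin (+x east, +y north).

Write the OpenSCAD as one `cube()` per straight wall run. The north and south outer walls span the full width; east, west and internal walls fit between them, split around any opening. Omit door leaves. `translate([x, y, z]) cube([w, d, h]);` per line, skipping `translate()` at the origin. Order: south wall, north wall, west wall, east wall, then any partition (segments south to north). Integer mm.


cube([6750, 100, 2450]);
translate([0, 3150, 0]) cube([6750, 100, 2450]);
translate([0, 100, 0]) cube([100, 3050, 2450]);
translate([6650, 100, 0]) cube([100, 3050, 2450]);
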